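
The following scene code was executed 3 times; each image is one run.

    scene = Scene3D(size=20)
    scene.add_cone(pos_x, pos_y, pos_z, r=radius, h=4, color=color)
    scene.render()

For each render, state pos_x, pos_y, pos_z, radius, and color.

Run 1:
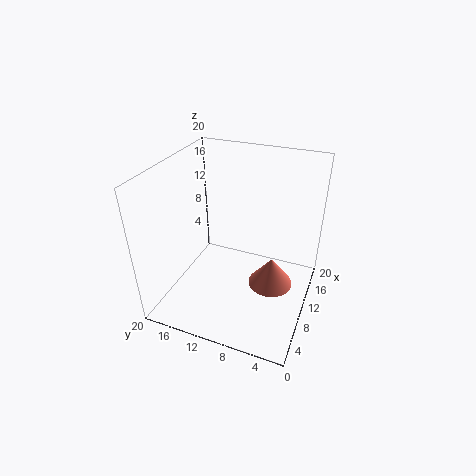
pos_x = 9
pos_y = 4.75
pos_z = 4.5
radius = 3
color = 'salmon'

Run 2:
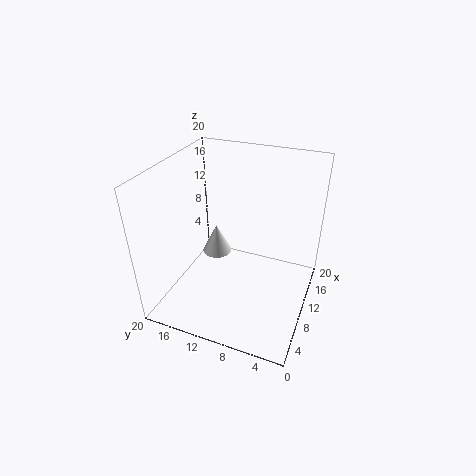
pos_x = 9
pos_y = 12.75
pos_z = 8
radius = 2
color = 'white'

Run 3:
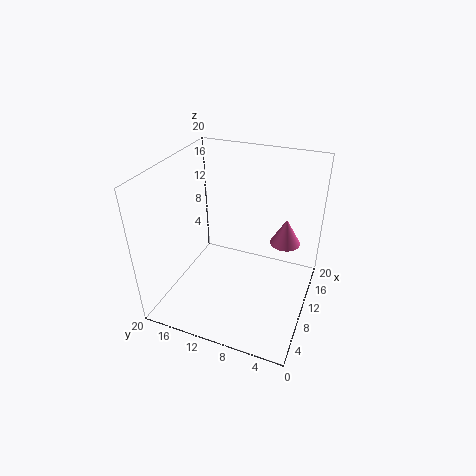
pos_x = 15.25
pos_y = 4.5
pos_z = 7.25
radius = 2.25
color = 'hotpink'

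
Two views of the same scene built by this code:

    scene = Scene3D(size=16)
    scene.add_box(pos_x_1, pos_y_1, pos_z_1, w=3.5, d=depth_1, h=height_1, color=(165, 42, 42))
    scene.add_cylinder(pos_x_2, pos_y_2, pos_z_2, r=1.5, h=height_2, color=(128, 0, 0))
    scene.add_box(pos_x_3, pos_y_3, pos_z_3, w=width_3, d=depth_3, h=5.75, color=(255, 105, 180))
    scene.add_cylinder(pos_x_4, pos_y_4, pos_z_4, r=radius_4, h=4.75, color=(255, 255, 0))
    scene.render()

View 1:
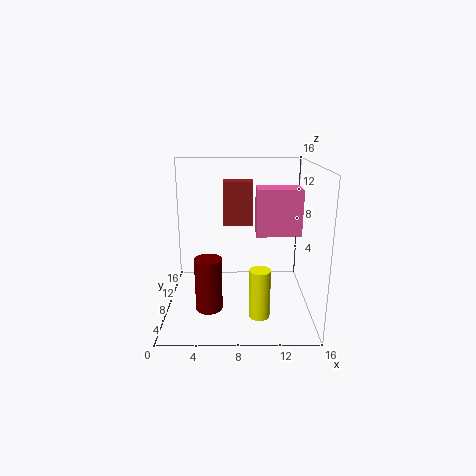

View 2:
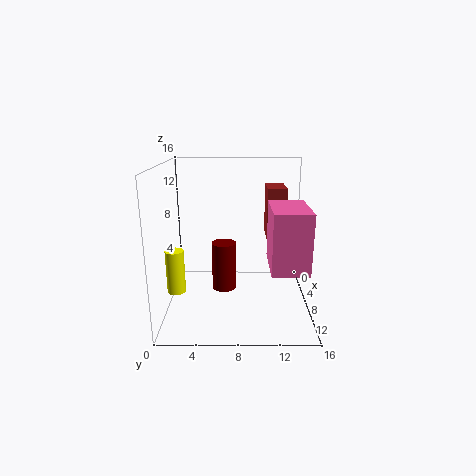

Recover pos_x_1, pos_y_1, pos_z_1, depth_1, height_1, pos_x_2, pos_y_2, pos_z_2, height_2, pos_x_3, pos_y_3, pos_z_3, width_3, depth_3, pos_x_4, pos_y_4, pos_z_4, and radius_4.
pos_x_1 = 6.25
pos_y_1 = 11
pos_z_1 = 8.5
depth_1 = 2
height_1 = 5.25
pos_x_2 = 4.75
pos_y_2 = 6.25
pos_z_2 = 0.25
height_2 = 6
pos_x_3 = 10.25
pos_y_3 = 11
pos_z_3 = 7
width_3 = 5.5
depth_3 = 3.5
pos_x_4 = 10
pos_y_4 = 1.25
pos_z_4 = 2.5
radius_4 = 1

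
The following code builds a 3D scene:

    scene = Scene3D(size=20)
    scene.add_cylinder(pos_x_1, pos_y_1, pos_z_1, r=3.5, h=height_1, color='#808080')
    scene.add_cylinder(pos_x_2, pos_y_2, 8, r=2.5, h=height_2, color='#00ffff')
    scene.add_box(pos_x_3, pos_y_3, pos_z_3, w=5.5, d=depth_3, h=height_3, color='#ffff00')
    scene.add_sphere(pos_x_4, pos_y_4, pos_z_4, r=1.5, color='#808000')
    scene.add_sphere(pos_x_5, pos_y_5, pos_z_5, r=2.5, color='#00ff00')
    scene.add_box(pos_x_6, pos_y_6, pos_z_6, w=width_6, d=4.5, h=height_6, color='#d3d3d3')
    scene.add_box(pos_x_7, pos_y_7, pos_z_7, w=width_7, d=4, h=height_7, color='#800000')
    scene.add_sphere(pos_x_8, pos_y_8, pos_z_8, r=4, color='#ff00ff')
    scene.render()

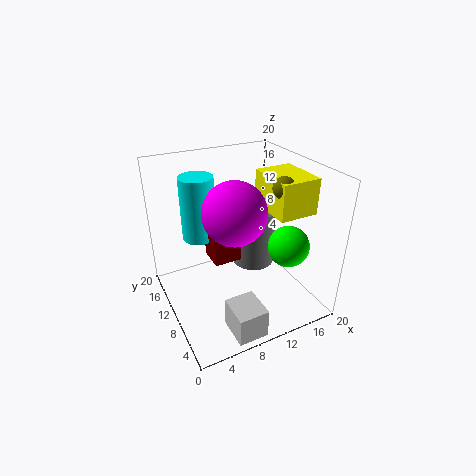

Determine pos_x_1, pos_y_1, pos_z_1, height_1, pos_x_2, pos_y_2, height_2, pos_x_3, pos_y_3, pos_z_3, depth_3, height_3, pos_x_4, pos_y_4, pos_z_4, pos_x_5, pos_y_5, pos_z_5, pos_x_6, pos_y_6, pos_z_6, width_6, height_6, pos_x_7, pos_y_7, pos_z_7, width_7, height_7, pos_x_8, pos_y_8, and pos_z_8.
pos_x_1 = 16; pos_y_1 = 16; pos_z_1 = 1; height_1 = 9.5; pos_x_2 = 6.5; pos_y_2 = 16; height_2 = 9.5; pos_x_3 = 14; pos_y_3 = 5.5; pos_z_3 = 13.5; depth_3 = 7; height_3 = 5; pos_x_4 = 15; pos_y_4 = 7; pos_z_4 = 17.5; pos_x_5 = 13; pos_y_5 = 2.5; pos_z_5 = 12; pos_x_6 = 5.5; pos_y_6 = 0.5; pos_z_6 = 0.5; width_6 = 4; height_6 = 4; pos_x_7 = 7; pos_y_7 = 11; pos_z_7 = 5.5; width_7 = 4; height_7 = 6; pos_x_8 = 8; pos_y_8 = 7; pos_z_8 = 15.5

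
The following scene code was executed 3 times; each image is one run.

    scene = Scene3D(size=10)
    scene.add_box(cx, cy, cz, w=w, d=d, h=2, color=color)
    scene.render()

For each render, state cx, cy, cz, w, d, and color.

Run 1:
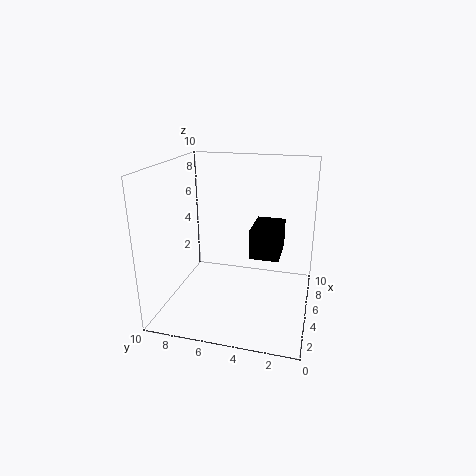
cx = 4; cy = 2; cz = 4; w = 3; d = 2; color = 'black'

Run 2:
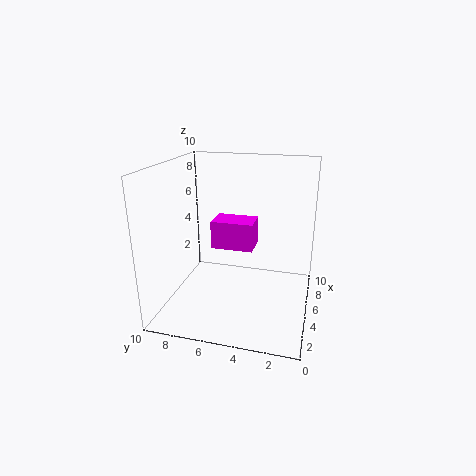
cx = 5; cy = 4; cz = 4; w = 2; d = 3; color = 'magenta'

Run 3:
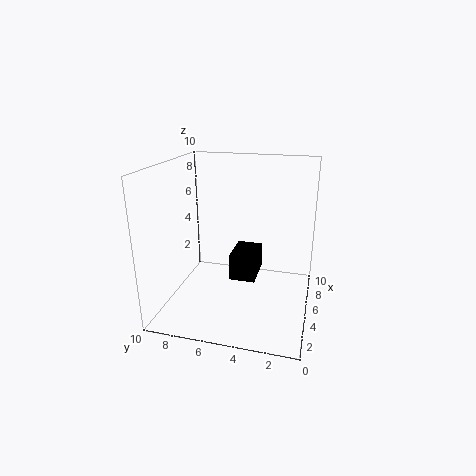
cx = 6; cy = 4; cz = 1; w = 3; d = 2; color = 'black'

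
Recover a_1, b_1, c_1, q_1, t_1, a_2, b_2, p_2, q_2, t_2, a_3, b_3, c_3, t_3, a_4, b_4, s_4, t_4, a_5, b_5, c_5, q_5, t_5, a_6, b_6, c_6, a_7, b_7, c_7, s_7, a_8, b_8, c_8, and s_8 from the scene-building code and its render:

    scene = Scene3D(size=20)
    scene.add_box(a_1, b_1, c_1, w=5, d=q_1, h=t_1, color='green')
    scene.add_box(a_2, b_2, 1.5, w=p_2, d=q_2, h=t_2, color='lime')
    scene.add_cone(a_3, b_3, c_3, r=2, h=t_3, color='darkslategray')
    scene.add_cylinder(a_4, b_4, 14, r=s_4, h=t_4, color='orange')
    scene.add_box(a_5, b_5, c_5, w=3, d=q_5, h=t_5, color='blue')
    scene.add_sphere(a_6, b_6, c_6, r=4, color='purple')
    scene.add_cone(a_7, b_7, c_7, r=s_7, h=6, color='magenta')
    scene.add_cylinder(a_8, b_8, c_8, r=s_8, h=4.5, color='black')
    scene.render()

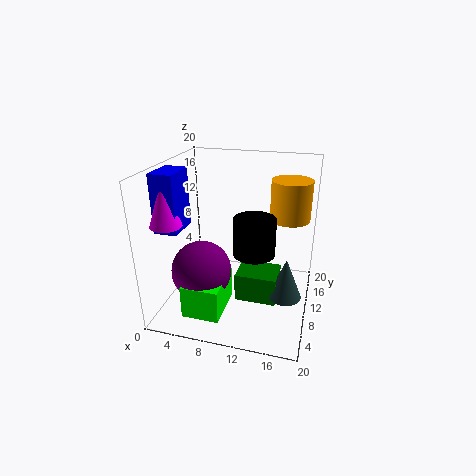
a_1 = 11.5
b_1 = 3
c_1 = 5
q_1 = 4
t_1 = 3.5
a_2 = 4.5
b_2 = 2
p_2 = 5
q_2 = 6.5
t_2 = 4.5
a_3 = 17.5
b_3 = 4
c_3 = 6
t_3 = 5
a_4 = 17
b_4 = 9
s_4 = 2.5
t_4 = 5
a_5 = 1
b_5 = 3.5
c_5 = 12.5
q_5 = 4.5
t_5 = 7.5
a_6 = 6
b_6 = 6
c_6 = 6.5
a_7 = 2.5
b_7 = 4
c_7 = 13.5
s_7 = 2
a_8 = 13.5
b_8 = 4.5
c_8 = 11
s_8 = 2.5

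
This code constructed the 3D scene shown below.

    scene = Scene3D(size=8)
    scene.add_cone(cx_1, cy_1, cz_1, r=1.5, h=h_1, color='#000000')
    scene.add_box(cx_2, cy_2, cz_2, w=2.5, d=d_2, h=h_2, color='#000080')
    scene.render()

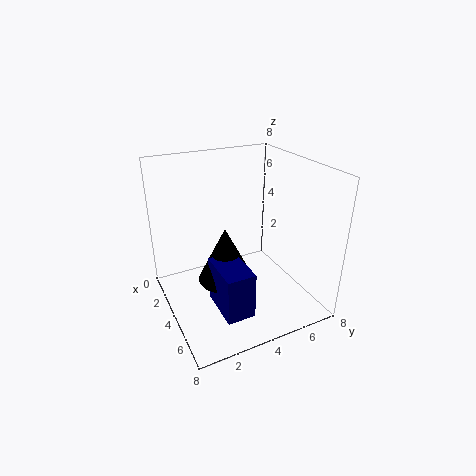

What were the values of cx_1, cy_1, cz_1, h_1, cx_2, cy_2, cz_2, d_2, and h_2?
cx_1 = 4.5; cy_1 = 3; cz_1 = 2; h_1 = 3; cx_2 = 4.5; cy_2 = 2; cz_2 = 1; d_2 = 1.5; h_2 = 2.5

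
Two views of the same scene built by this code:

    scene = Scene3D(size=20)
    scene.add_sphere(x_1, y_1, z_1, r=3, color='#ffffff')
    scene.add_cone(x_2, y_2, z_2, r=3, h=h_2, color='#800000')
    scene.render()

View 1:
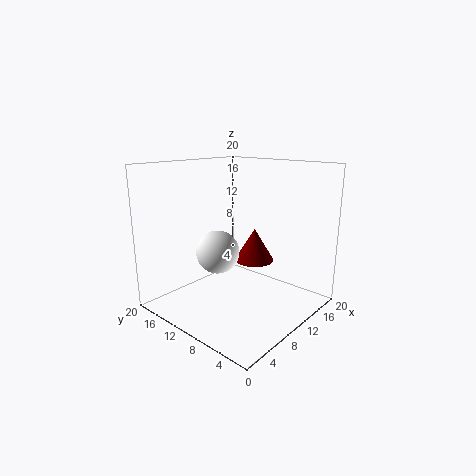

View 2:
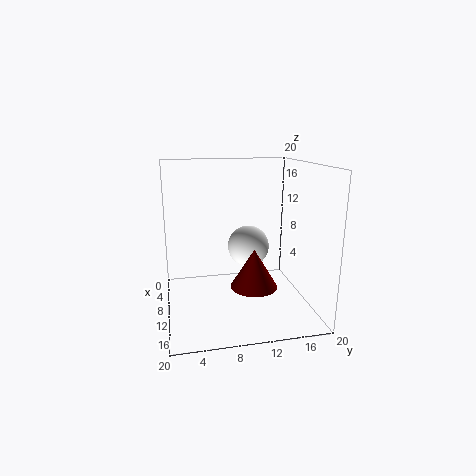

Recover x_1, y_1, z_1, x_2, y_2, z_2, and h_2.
x_1 = 8, y_1 = 12, z_1 = 8, x_2 = 15, y_2 = 11, z_2 = 5, h_2 = 5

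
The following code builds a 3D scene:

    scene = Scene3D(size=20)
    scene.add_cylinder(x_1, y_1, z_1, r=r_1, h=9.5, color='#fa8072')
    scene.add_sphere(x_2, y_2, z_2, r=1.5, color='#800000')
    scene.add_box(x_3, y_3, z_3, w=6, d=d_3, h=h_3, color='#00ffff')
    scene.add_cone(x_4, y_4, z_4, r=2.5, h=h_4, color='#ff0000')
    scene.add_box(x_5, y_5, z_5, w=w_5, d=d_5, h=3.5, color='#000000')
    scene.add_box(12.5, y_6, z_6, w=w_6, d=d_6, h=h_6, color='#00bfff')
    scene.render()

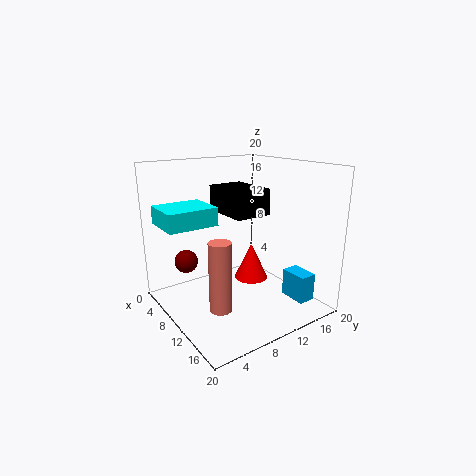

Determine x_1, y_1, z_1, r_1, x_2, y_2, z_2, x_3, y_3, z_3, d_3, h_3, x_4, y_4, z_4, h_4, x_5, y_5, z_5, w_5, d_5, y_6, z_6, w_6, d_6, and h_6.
x_1 = 12.5, y_1 = 5.5, z_1 = 1.5, r_1 = 1.5, x_2 = 9, y_2 = 2.5, z_2 = 8, x_3 = 3, y_3 = 0.5, z_3 = 12, d_3 = 7, h_3 = 2.5, x_4 = 8.5, y_4 = 13.5, z_4 = 2.5, h_4 = 5.5, x_5 = 6, y_5 = 8, z_5 = 13.5, w_5 = 7, d_5 = 5, y_6 = 16.5, z_6 = 0.5, w_6 = 4, d_6 = 2.5, h_6 = 4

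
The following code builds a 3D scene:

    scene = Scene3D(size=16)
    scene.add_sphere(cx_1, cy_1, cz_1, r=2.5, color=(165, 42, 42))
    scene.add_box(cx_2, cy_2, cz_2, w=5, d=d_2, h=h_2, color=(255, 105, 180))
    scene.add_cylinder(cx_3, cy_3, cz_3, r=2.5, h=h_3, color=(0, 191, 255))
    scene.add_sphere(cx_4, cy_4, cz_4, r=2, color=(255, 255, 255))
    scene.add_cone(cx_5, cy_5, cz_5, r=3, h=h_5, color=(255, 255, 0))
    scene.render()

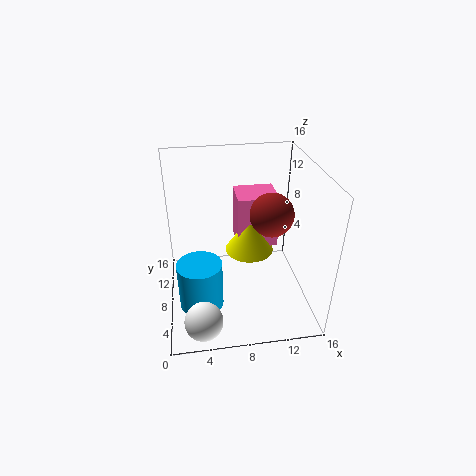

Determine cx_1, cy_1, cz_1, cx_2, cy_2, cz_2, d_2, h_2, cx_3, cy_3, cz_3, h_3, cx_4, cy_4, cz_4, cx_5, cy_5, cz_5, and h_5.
cx_1 = 12; cy_1 = 9; cz_1 = 10; cx_2 = 8.5; cy_2 = 11; cz_2 = 4.5; d_2 = 4.5; h_2 = 6.5; cx_3 = 3.5; cy_3 = 6.5; cz_3 = 0.5; h_3 = 5.5; cx_4 = 3.5; cy_4 = 2; cz_4 = 2; cx_5 = 10; cy_5 = 11.5; cz_5 = 4; h_5 = 4.5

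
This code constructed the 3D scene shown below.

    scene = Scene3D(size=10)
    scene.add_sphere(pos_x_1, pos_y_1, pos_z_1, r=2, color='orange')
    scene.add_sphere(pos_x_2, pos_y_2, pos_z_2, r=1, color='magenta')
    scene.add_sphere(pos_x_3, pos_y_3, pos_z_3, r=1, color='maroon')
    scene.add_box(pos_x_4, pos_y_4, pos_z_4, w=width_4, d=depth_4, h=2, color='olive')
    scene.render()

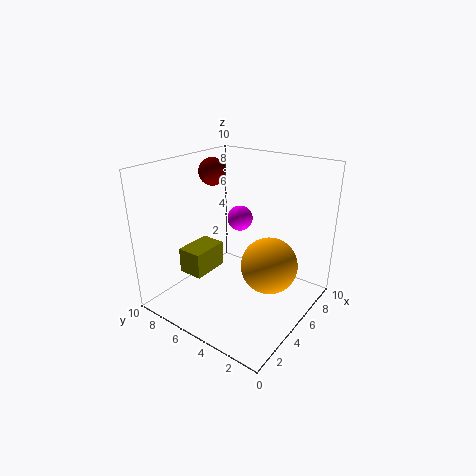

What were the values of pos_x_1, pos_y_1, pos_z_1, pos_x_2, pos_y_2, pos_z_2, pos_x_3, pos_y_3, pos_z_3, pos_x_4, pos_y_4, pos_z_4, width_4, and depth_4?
pos_x_1 = 6
pos_y_1 = 3
pos_z_1 = 3
pos_x_2 = 8
pos_y_2 = 7
pos_z_2 = 5
pos_x_3 = 6
pos_y_3 = 8
pos_z_3 = 9
pos_x_4 = 4
pos_y_4 = 8
pos_z_4 = 1
width_4 = 3
depth_4 = 2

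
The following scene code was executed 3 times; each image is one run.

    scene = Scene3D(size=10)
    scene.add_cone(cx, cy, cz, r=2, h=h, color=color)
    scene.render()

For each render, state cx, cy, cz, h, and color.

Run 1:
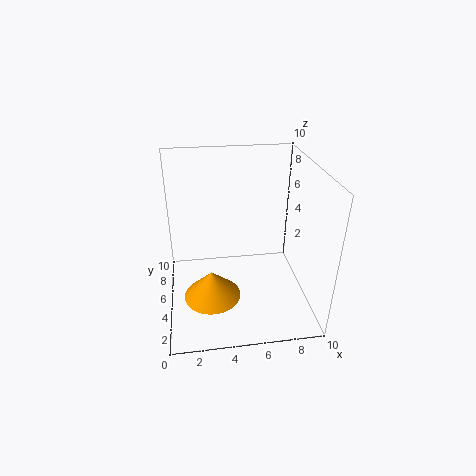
cx = 3; cy = 4; cz = 1; h = 2; color = 'orange'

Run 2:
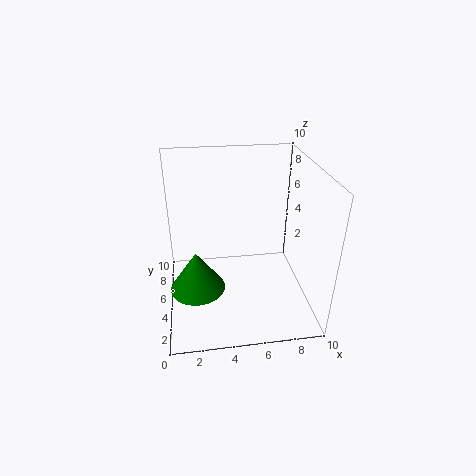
cx = 2; cy = 5; cz = 1; h = 3; color = 'green'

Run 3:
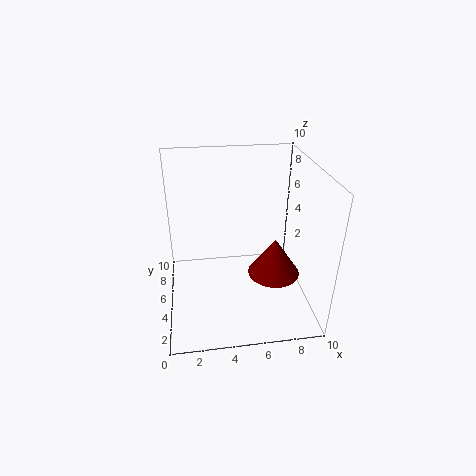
cx = 8; cy = 6; cz = 1; h = 3; color = 'maroon'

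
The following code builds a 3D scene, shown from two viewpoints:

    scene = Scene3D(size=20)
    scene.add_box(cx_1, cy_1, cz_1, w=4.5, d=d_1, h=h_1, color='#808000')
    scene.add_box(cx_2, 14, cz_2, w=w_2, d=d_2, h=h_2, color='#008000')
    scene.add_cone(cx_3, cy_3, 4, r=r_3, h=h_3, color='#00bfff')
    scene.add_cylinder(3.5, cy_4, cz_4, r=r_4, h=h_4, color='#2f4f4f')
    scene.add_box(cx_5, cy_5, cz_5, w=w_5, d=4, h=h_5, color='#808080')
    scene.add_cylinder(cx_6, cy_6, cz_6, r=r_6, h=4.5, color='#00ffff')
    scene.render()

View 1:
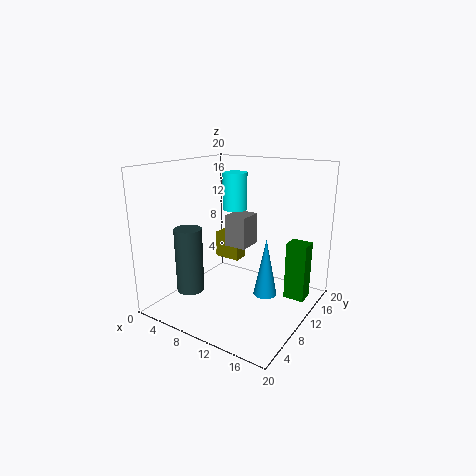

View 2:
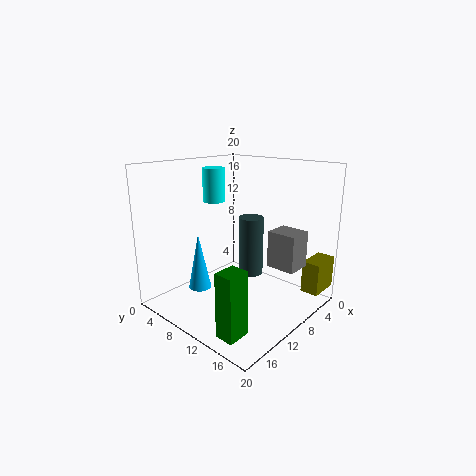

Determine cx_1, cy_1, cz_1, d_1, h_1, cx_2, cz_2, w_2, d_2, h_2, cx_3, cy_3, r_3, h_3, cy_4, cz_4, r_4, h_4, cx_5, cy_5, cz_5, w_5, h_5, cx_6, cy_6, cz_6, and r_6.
cx_1 = 0.5
cy_1 = 17.5
cz_1 = 2.5
d_1 = 2.5
h_1 = 4.5
cx_2 = 15.5
cz_2 = 0.5
w_2 = 3
d_2 = 2.5
h_2 = 8.5
cx_3 = 15.5
cy_3 = 8
r_3 = 1.5
h_3 = 7.5
cy_4 = 7
cz_4 = 1.5
r_4 = 2
h_4 = 9.5
cx_5 = 5
cy_5 = 14
cz_5 = 6.5
w_5 = 3.5
h_5 = 5
cx_6 = 11.5
cy_6 = 7
cz_6 = 15
r_6 = 1.5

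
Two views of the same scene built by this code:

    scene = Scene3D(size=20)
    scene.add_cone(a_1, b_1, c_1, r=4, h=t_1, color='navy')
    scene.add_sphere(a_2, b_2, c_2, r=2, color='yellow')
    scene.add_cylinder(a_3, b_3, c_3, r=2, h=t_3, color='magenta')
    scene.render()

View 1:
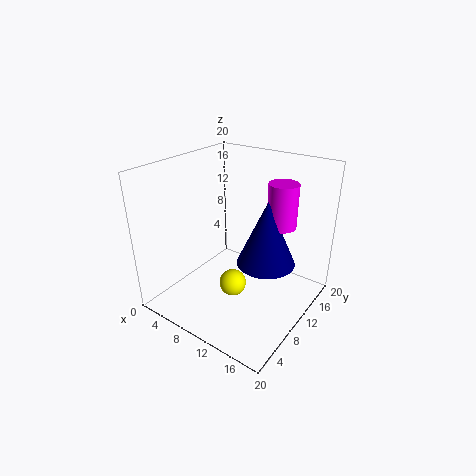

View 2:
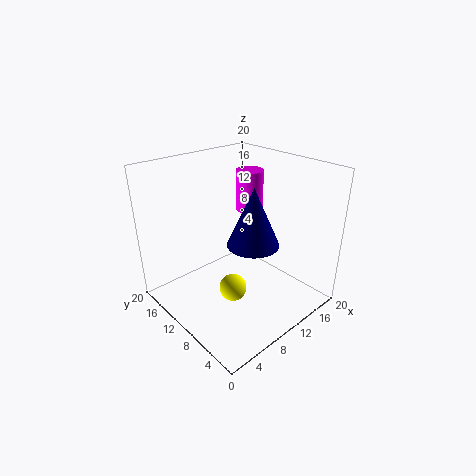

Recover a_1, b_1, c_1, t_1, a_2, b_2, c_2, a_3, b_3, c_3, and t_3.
a_1 = 14
b_1 = 11
c_1 = 7
t_1 = 9
a_2 = 9
b_2 = 10
c_2 = 2
a_3 = 15
b_3 = 13
c_3 = 12
t_3 = 6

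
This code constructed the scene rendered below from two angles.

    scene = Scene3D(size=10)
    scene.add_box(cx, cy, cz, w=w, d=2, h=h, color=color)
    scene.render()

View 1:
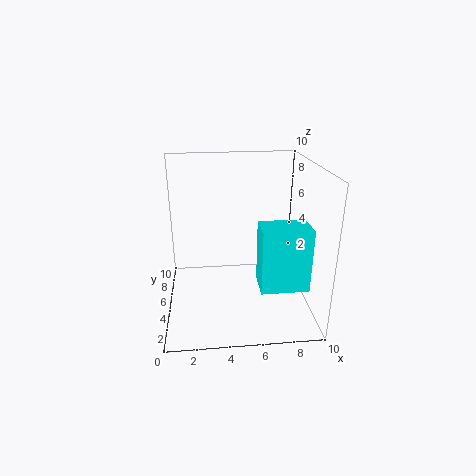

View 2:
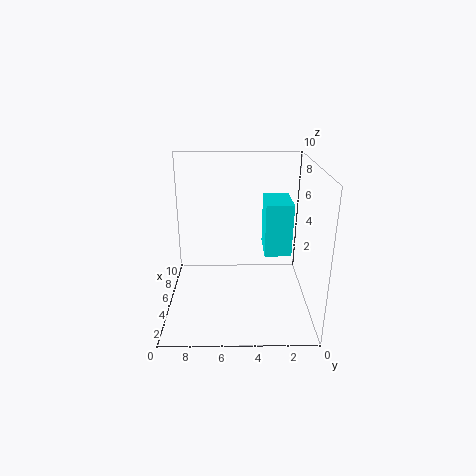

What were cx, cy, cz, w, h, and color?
cx = 6, cy = 1, cz = 3, w = 3, h = 4, color = 'cyan'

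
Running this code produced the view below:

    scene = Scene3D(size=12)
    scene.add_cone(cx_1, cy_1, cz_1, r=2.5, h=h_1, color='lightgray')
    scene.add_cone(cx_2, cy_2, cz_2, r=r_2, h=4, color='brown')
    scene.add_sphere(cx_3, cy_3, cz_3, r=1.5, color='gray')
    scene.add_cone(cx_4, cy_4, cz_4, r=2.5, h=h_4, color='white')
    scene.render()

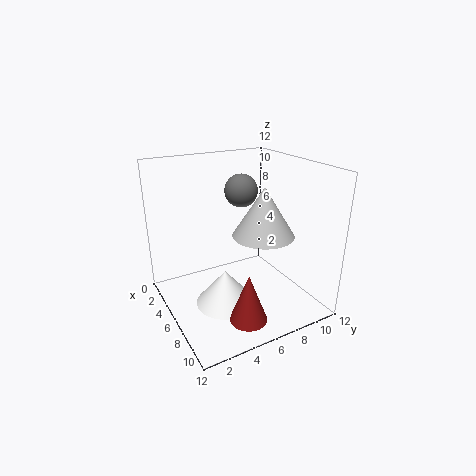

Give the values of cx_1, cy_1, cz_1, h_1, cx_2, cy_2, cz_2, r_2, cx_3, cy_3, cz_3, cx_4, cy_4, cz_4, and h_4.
cx_1 = 7.5, cy_1 = 7.5, cz_1 = 6.5, h_1 = 4, cx_2 = 9.5, cy_2 = 5, cz_2 = 0.5, r_2 = 1.5, cx_3 = 3, cy_3 = 8, cz_3 = 9, cx_4 = 6.5, cy_4 = 4.5, cz_4 = 0.5, h_4 = 3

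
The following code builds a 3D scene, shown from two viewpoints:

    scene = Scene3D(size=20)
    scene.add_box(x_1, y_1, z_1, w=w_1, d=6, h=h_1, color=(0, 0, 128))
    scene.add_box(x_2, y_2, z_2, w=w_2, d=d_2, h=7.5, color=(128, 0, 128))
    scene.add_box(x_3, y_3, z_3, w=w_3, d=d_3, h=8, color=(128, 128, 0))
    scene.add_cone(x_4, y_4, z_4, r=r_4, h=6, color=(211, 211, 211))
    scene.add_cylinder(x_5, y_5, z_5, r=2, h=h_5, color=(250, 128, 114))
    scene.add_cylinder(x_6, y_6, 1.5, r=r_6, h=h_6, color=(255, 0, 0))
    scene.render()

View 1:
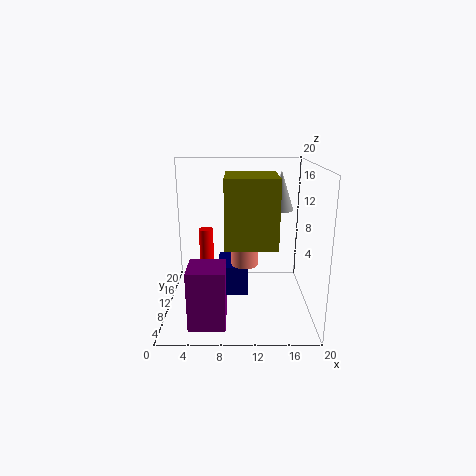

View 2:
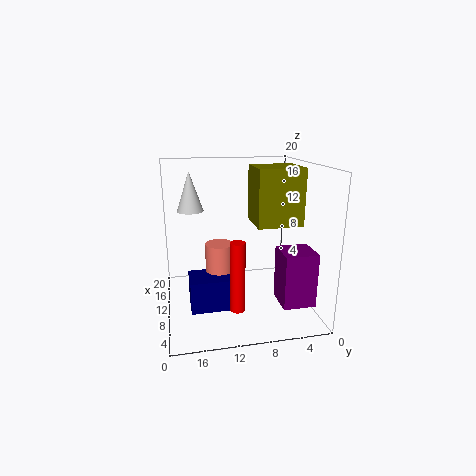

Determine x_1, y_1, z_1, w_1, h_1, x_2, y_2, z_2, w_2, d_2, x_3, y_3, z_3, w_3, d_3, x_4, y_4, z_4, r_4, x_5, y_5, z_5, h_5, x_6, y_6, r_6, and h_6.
x_1 = 7, y_1 = 11, z_1 = 0.5, w_1 = 4.5, h_1 = 4.5, x_2 = 4, y_2 = 0.5, z_2 = 1.5, w_2 = 4.5, d_2 = 4.5, x_3 = 8.5, y_3 = 1, z_3 = 11.5, w_3 = 6, d_3 = 6.5, x_4 = 16.5, y_4 = 16, z_4 = 12.5, r_4 = 2, x_5 = 11, y_5 = 12.5, z_5 = 5, h_5 = 4, x_6 = 5.5, y_6 = 11, r_6 = 1, h_6 = 9.5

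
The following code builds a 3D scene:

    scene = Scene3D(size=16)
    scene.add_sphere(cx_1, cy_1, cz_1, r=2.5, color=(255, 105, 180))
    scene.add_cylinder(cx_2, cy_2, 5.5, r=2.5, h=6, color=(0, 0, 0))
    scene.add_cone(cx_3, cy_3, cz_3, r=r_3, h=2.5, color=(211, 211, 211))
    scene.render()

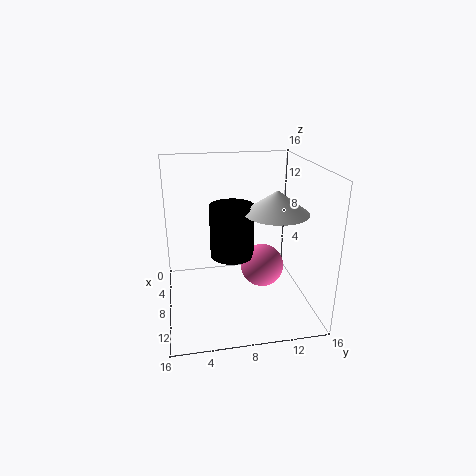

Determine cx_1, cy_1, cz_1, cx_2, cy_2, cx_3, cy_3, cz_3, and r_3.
cx_1 = 7.5, cy_1 = 11, cz_1 = 4, cx_2 = 7, cy_2 = 7.5, cx_3 = 9, cy_3 = 12, cz_3 = 11, r_3 = 3.5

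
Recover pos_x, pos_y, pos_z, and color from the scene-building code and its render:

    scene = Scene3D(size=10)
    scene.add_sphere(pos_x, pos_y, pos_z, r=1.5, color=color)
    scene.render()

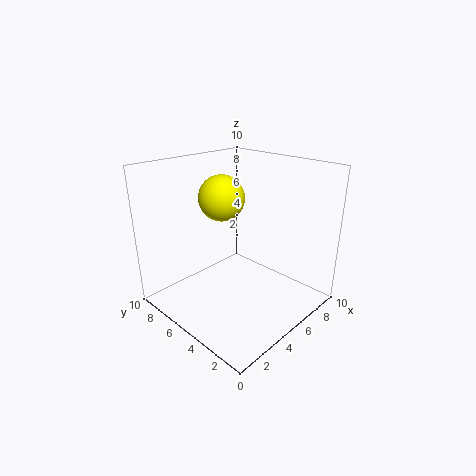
pos_x = 4; pos_y = 5.5; pos_z = 8; color = 'yellow'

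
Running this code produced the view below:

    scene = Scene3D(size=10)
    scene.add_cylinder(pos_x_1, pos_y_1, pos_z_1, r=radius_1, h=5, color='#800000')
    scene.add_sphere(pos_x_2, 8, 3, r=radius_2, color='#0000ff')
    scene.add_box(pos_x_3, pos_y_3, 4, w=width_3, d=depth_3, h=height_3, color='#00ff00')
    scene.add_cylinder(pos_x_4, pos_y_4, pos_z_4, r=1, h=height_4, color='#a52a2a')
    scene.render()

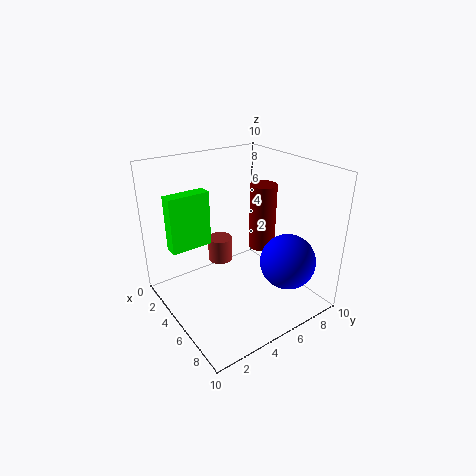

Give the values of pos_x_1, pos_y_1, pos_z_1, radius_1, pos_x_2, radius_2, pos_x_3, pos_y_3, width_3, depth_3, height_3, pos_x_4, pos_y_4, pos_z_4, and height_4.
pos_x_1 = 4; pos_y_1 = 8; pos_z_1 = 3; radius_1 = 1; pos_x_2 = 7; radius_2 = 2; pos_x_3 = 2; pos_y_3 = 1; width_3 = 1; depth_3 = 3; height_3 = 4; pos_x_4 = 1; pos_y_4 = 6; pos_z_4 = 1; height_4 = 2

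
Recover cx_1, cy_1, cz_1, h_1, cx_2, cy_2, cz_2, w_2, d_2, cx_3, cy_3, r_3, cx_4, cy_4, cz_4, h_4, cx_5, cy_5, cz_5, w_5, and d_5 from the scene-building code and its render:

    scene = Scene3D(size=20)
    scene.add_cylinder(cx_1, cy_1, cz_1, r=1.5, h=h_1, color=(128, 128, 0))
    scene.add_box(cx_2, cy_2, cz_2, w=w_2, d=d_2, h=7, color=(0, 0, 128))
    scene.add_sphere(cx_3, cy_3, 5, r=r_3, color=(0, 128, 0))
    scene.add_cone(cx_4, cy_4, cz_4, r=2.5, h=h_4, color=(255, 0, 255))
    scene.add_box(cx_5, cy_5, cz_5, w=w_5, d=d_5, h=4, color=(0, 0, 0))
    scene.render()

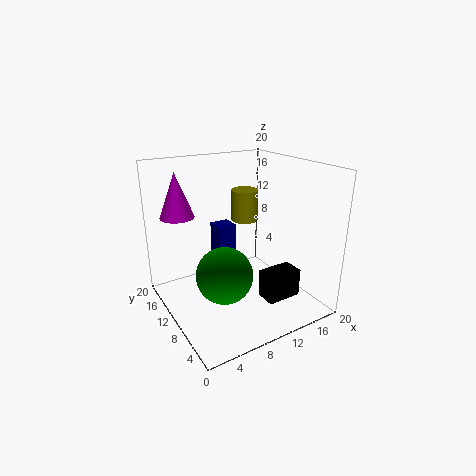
cx_1 = 7.5; cy_1 = 4.5; cz_1 = 15; h_1 = 3.5; cx_2 = 10; cy_2 = 15.5; cz_2 = 2.5; w_2 = 3; d_2 = 3; cx_3 = 7.5; cy_3 = 9.5; r_3 = 4; cx_4 = 4; cy_4 = 17; cz_4 = 12; h_4 = 6.5; cx_5 = 12; cy_5 = 4.5; cz_5 = 1.5; w_5 = 5; d_5 = 3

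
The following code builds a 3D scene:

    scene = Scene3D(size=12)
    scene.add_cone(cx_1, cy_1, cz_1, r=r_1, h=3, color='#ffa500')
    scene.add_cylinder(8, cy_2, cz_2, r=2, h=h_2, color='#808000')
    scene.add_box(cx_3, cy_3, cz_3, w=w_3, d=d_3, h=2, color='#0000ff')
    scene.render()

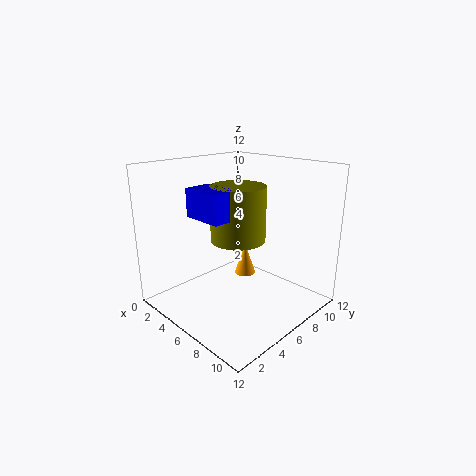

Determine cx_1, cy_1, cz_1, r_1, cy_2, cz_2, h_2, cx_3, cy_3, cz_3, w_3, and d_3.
cx_1 = 4, cy_1 = 9, cz_1 = 1, r_1 = 1, cy_2 = 4, cz_2 = 7, h_2 = 4, cx_3 = 6, cy_3 = 1, cz_3 = 9, w_3 = 3, d_3 = 2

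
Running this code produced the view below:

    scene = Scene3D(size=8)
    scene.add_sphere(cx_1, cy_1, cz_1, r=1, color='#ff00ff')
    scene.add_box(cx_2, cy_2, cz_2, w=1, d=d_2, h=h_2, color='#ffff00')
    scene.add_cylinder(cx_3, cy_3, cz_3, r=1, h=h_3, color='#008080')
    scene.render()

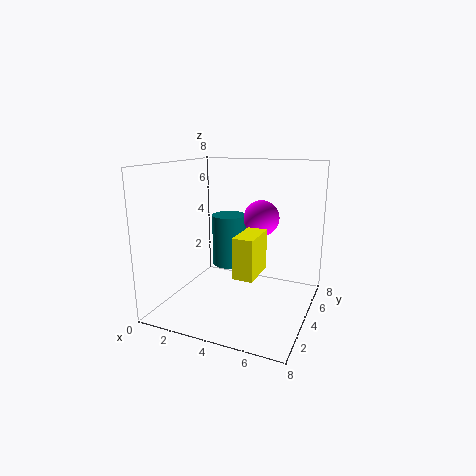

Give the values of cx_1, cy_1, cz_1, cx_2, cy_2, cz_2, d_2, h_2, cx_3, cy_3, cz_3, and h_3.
cx_1 = 5, cy_1 = 5, cz_1 = 5, cx_2 = 5, cy_2 = 1, cz_2 = 3, d_2 = 2, h_2 = 2, cx_3 = 3, cy_3 = 5, cz_3 = 2, h_3 = 3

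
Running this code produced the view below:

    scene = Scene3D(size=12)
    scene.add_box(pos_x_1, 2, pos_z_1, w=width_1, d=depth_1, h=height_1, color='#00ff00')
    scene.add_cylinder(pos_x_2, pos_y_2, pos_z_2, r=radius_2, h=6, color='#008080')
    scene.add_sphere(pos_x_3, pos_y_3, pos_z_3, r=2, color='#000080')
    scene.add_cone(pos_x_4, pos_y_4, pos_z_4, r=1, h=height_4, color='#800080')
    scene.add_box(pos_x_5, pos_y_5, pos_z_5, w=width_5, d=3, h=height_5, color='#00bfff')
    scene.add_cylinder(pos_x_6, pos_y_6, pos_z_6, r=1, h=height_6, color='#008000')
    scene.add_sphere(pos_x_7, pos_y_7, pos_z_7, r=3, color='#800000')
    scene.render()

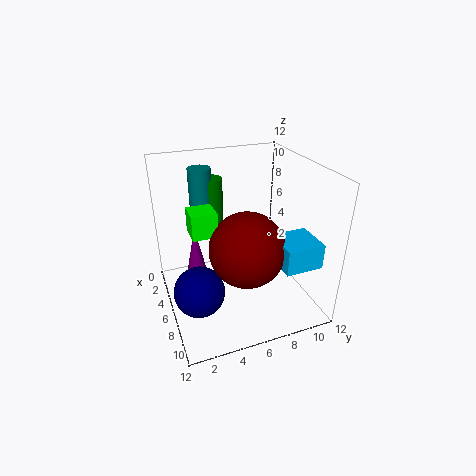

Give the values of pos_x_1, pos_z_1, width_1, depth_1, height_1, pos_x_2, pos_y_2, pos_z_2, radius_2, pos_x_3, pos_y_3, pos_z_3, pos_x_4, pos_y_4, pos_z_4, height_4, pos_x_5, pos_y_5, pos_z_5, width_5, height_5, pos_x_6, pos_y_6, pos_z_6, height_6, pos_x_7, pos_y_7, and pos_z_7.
pos_x_1 = 5; pos_z_1 = 7; width_1 = 2; depth_1 = 2; height_1 = 2; pos_x_2 = 2; pos_y_2 = 4; pos_z_2 = 5; radius_2 = 1; pos_x_3 = 8; pos_y_3 = 2; pos_z_3 = 3; pos_x_4 = 3; pos_y_4 = 3; pos_z_4 = 1; height_4 = 5; pos_x_5 = 8; pos_y_5 = 8; pos_z_5 = 5; width_5 = 3; height_5 = 2; pos_x_6 = 2; pos_y_6 = 5; pos_z_6 = 5; height_6 = 5; pos_x_7 = 8; pos_y_7 = 6; pos_z_7 = 6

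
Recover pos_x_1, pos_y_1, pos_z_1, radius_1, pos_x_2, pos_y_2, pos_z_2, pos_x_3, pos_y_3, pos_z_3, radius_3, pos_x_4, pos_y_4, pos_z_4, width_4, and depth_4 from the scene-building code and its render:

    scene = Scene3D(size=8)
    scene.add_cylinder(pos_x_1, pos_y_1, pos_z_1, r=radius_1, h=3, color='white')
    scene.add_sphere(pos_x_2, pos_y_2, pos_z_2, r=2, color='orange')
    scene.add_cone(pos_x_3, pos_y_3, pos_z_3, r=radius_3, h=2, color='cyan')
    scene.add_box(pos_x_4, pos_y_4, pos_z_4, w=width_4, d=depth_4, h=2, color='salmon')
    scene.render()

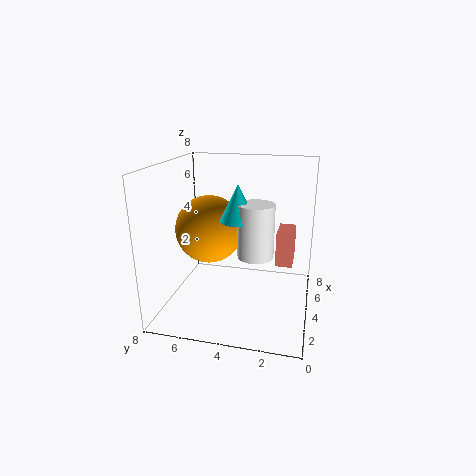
pos_x_1 = 4, pos_y_1 = 3, pos_z_1 = 3, radius_1 = 1, pos_x_2 = 5, pos_y_2 = 6, pos_z_2 = 4, pos_x_3 = 4, pos_y_3 = 4, pos_z_3 = 5, radius_3 = 1, pos_x_4 = 5, pos_y_4 = 1, pos_z_4 = 2, width_4 = 2, depth_4 = 1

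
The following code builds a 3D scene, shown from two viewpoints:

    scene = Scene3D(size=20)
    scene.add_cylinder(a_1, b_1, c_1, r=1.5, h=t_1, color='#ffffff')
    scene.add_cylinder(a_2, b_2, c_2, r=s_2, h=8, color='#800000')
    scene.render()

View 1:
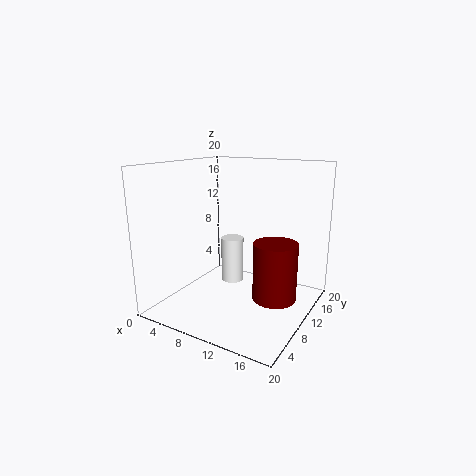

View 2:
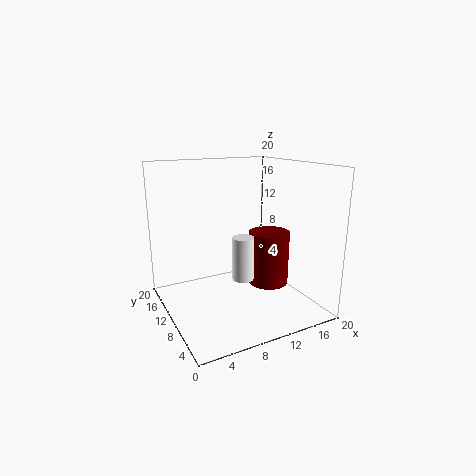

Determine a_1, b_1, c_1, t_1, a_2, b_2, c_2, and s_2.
a_1 = 10
b_1 = 8.5
c_1 = 4.5
t_1 = 6
a_2 = 15.5
b_2 = 10.5
c_2 = 2
s_2 = 3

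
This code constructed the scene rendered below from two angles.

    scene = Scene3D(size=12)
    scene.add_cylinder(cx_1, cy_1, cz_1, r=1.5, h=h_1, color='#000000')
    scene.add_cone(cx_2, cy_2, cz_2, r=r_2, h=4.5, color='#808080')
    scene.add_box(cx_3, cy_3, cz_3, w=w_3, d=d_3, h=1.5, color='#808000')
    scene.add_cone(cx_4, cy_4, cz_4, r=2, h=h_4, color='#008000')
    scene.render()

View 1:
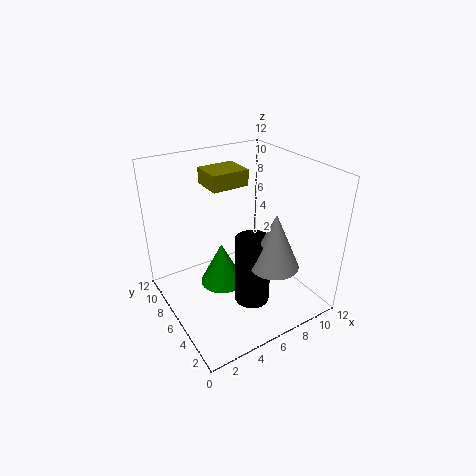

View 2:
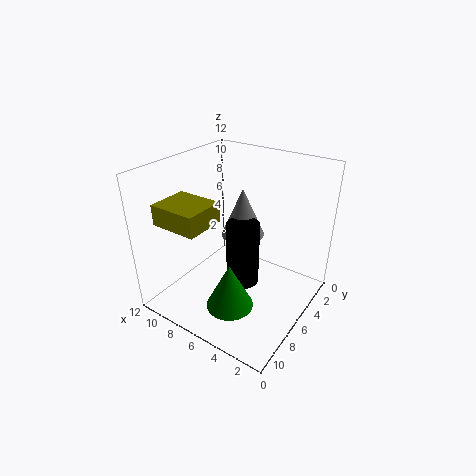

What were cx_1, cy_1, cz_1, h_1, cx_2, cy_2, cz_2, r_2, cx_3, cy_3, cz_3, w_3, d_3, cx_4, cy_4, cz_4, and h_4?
cx_1 = 6.5; cy_1 = 4.5; cz_1 = 0.5; h_1 = 6; cx_2 = 7.5; cy_2 = 3; cz_2 = 4.5; r_2 = 2; cx_3 = 5.5; cy_3 = 9; cz_3 = 9; w_3 = 3.5; d_3 = 3; cx_4 = 5.5; cy_4 = 8; cz_4 = 0.5; h_4 = 4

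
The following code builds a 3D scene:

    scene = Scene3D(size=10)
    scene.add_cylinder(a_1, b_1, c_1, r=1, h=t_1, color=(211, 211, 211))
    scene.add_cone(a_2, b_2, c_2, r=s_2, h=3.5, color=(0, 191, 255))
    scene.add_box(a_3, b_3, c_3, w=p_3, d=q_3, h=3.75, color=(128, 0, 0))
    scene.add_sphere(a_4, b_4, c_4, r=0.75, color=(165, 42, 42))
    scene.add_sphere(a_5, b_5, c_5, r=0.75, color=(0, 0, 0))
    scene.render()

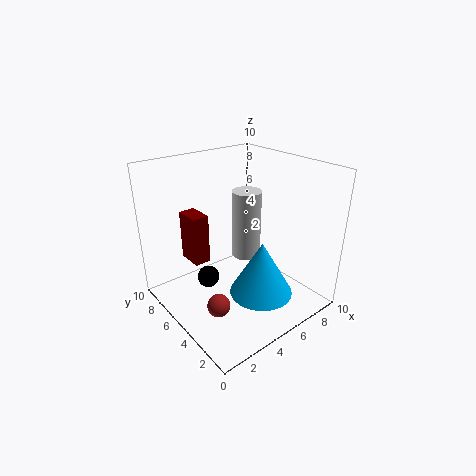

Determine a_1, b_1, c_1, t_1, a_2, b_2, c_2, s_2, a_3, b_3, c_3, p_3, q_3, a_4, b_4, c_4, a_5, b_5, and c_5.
a_1 = 5.75; b_1 = 5; c_1 = 3.5; t_1 = 4.75; a_2 = 4.5; b_2 = 2; c_2 = 2.5; s_2 = 2; a_3 = 3; b_3 = 7.5; c_3 = 2.25; p_3 = 1.25; q_3 = 2; a_4 = 2; b_4 = 3.25; c_4 = 1.75; a_5 = 2.75; b_5 = 5.5; c_5 = 2.5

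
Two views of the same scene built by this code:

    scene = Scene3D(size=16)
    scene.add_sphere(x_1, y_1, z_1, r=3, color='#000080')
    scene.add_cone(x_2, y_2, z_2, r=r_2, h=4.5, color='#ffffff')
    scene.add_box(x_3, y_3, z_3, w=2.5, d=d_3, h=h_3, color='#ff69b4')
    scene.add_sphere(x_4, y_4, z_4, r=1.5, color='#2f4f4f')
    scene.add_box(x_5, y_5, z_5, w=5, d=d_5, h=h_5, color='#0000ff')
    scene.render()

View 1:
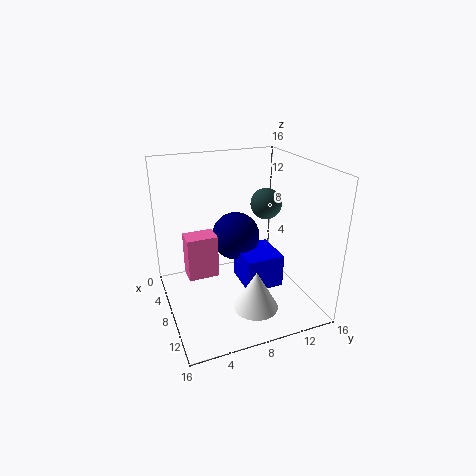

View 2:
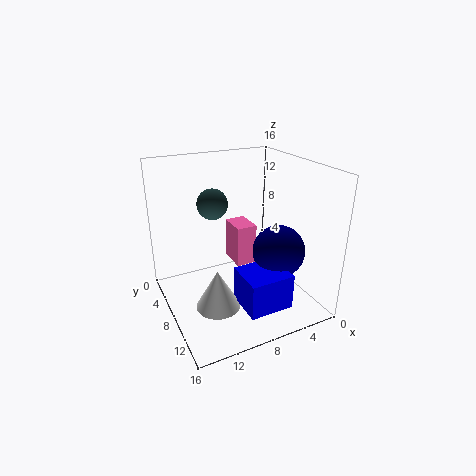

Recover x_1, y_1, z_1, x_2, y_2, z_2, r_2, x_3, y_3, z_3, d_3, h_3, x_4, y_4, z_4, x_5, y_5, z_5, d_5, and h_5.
x_1 = 3.5
y_1 = 9.5
z_1 = 6
x_2 = 11
y_2 = 9
z_2 = 0.5
r_2 = 2.5
x_3 = 4.5
y_3 = 2.5
z_3 = 3
d_3 = 3.5
h_3 = 5
x_4 = 11.5
y_4 = 9.5
z_4 = 13
x_5 = 4
y_5 = 9
z_5 = 1
d_5 = 4.5
h_5 = 4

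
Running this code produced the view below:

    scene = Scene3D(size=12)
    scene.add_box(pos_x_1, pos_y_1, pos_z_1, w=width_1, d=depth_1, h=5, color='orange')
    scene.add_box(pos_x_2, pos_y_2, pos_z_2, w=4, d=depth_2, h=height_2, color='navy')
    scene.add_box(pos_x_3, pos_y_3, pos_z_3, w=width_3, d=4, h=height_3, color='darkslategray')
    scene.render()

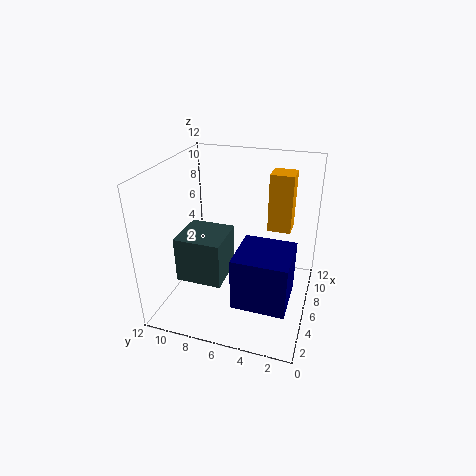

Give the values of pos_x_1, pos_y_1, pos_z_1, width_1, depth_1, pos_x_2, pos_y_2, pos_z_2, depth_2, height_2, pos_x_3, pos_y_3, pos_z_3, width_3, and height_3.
pos_x_1 = 8; pos_y_1 = 2; pos_z_1 = 6; width_1 = 2; depth_1 = 2; pos_x_2 = 1; pos_y_2 = 1; pos_z_2 = 3; depth_2 = 4; height_2 = 4; pos_x_3 = 4; pos_y_3 = 7; pos_z_3 = 2; width_3 = 4; height_3 = 4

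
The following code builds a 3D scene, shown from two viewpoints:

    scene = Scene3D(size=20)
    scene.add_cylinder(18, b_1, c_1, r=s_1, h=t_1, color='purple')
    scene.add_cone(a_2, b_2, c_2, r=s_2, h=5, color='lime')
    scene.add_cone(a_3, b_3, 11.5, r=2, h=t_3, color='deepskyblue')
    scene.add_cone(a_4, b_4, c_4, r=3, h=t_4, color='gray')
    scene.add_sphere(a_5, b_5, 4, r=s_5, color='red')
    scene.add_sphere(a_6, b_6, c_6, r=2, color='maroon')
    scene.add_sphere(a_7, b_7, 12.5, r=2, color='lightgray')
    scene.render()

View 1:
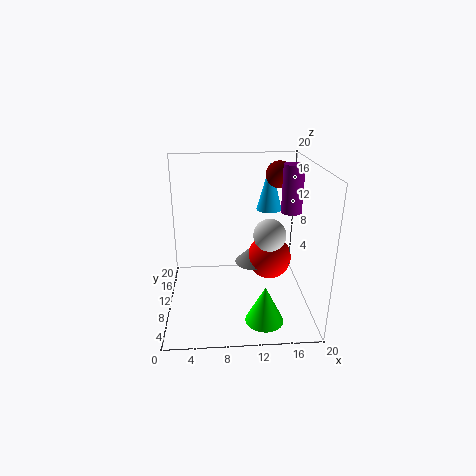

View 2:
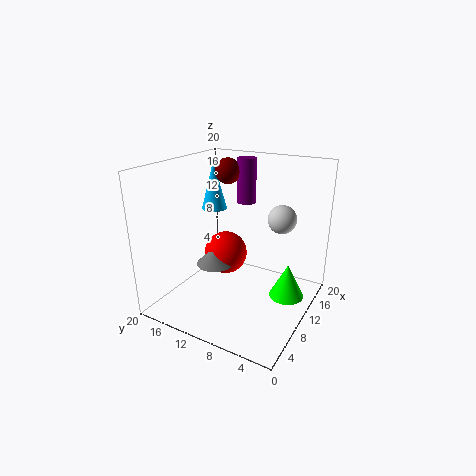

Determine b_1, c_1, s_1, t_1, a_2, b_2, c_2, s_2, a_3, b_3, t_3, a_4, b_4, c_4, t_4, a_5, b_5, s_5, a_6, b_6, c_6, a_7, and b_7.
b_1 = 13; c_1 = 12.5; s_1 = 1.5; t_1 = 7; a_2 = 13; b_2 = 3.5; c_2 = 1; s_2 = 2.5; a_3 = 15.5; b_3 = 17.5; t_3 = 7.5; a_4 = 13; b_4 = 16; c_4 = 3; t_4 = 3; a_5 = 15.5; b_5 = 15.5; s_5 = 3.5; a_6 = 16.5; b_6 = 15.5; c_6 = 17.5; a_7 = 13.5; b_7 = 5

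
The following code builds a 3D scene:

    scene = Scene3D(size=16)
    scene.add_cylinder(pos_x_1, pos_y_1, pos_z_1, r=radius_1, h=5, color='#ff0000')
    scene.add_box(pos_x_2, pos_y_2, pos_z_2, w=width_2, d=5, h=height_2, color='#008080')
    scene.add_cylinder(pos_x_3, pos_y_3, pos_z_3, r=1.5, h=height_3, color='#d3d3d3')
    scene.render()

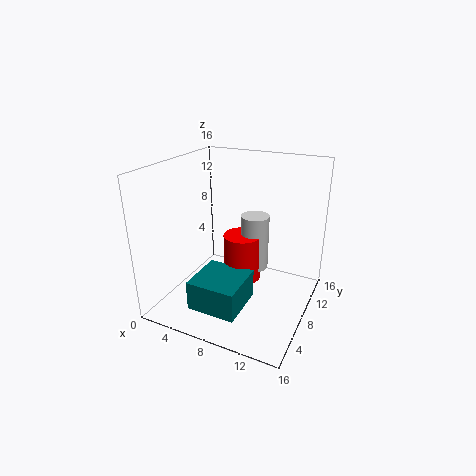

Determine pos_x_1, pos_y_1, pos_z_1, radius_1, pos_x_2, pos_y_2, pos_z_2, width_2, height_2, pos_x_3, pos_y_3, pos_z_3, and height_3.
pos_x_1 = 9; pos_y_1 = 7; pos_z_1 = 4; radius_1 = 2; pos_x_2 = 6; pos_y_2 = 0.5; pos_z_2 = 3; width_2 = 5; height_2 = 3; pos_x_3 = 10; pos_y_3 = 8; pos_z_3 = 5; height_3 = 6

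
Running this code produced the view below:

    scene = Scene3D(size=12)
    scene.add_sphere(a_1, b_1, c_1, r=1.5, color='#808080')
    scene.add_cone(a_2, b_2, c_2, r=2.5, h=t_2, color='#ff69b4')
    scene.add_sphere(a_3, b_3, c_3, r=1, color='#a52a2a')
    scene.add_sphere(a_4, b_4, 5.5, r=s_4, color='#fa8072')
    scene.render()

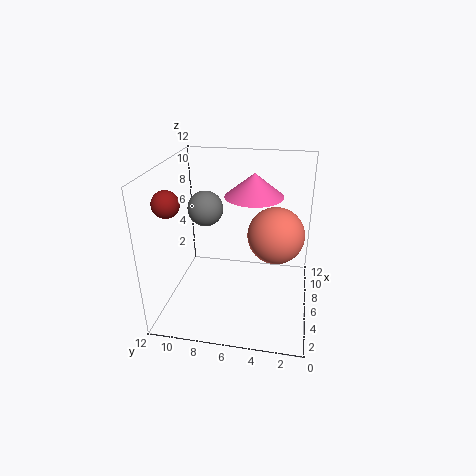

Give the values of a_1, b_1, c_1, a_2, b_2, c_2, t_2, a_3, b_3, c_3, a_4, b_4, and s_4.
a_1 = 7; b_1 = 9; c_1 = 8; a_2 = 8; b_2 = 5; c_2 = 9; t_2 = 2; a_3 = 2.5; b_3 = 10.5; c_3 = 10; a_4 = 8; b_4 = 3; s_4 = 2.5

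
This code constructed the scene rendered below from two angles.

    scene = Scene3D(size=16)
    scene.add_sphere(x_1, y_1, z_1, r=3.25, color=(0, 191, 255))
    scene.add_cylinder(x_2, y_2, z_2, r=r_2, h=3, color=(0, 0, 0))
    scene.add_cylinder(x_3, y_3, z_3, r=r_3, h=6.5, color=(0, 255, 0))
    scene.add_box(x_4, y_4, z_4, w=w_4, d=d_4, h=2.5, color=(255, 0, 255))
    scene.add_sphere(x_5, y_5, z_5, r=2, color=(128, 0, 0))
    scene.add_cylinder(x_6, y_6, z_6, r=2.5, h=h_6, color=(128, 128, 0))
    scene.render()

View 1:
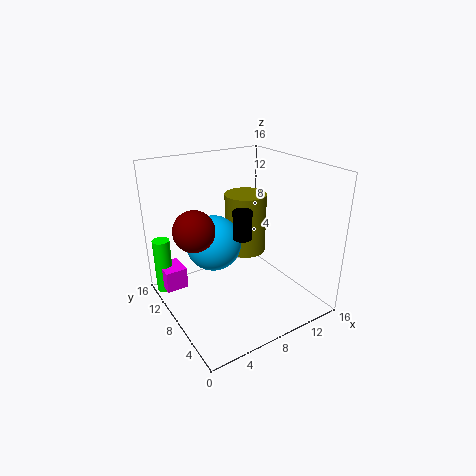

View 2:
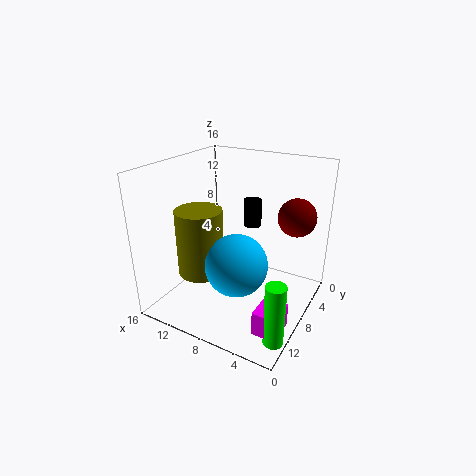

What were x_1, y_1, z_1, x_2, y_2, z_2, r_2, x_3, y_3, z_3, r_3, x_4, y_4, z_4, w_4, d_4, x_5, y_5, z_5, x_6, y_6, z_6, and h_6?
x_1 = 6.5
y_1 = 11
z_1 = 6.5
x_2 = 7.25
y_2 = 6
z_2 = 9
r_2 = 1
x_3 = 1
y_3 = 13.5
z_3 = 0.75
r_3 = 1
x_4 = 0.5
y_4 = 11.25
z_4 = 1.5
w_4 = 2.5
d_4 = 3
x_5 = 2
y_5 = 6.25
z_5 = 11
x_6 = 11
y_6 = 11
z_6 = 4.5
h_6 = 7.25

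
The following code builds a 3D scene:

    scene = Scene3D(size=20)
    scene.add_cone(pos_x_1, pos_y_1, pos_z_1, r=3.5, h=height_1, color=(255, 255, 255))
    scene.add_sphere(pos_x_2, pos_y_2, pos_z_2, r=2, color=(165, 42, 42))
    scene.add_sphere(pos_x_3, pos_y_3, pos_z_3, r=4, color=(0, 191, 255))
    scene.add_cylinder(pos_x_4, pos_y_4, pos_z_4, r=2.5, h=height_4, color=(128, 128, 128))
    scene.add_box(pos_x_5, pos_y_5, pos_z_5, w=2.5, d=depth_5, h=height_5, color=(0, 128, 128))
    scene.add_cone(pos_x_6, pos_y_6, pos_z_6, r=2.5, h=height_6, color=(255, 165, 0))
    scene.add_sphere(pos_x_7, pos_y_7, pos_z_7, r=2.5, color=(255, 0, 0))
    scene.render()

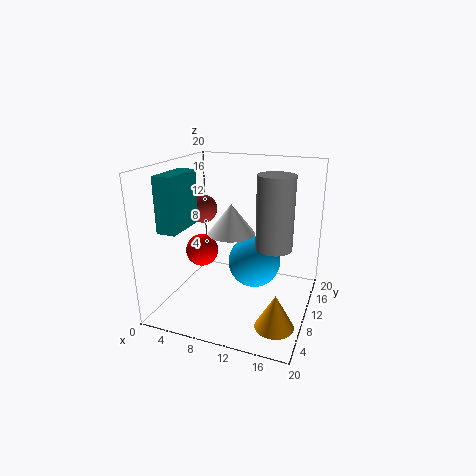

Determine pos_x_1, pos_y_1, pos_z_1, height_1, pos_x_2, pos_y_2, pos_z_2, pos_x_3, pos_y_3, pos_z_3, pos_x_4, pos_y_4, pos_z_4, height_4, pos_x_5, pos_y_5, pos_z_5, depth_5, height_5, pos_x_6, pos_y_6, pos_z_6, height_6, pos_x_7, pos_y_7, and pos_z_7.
pos_x_1 = 8, pos_y_1 = 12.5, pos_z_1 = 9.5, height_1 = 4.5, pos_x_2 = 4.5, pos_y_2 = 10.5, pos_z_2 = 13.5, pos_x_3 = 11, pos_y_3 = 14.5, pos_z_3 = 4.5, pos_x_4 = 15, pos_y_4 = 10.5, pos_z_4 = 9, height_4 = 10, pos_x_5 = 2.5, pos_y_5 = 2, pos_z_5 = 12.5, depth_5 = 6, height_5 = 7, pos_x_6 = 17, pos_y_6 = 4.5, pos_z_6 = 1, height_6 = 4.5, pos_x_7 = 3, pos_y_7 = 12.5, pos_z_7 = 6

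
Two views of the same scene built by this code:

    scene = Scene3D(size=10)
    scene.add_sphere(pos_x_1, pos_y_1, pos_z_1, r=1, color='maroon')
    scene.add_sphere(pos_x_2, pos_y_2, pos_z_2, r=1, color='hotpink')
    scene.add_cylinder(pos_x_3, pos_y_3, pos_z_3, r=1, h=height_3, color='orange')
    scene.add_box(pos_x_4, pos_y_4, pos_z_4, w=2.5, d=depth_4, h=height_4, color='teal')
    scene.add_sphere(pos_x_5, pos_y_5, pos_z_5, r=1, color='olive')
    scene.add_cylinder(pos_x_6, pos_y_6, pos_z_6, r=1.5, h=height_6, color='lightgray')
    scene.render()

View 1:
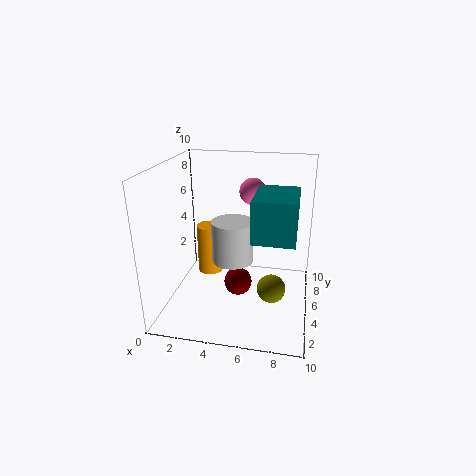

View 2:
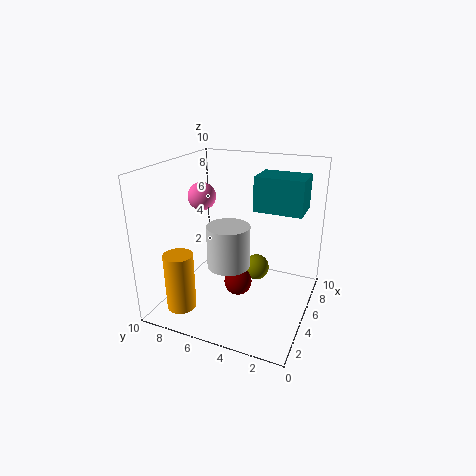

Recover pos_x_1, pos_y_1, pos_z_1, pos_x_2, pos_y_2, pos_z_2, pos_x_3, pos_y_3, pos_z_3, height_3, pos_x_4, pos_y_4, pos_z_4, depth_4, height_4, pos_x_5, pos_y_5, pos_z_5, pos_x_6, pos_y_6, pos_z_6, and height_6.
pos_x_1 = 5, pos_y_1 = 5, pos_z_1 = 1.5, pos_x_2 = 5.5, pos_y_2 = 8, pos_z_2 = 7.5, pos_x_3 = 2, pos_y_3 = 8, pos_z_3 = 0.5, height_3 = 4, pos_x_4 = 6.5, pos_y_4 = 1, pos_z_4 = 6.5, depth_4 = 3.5, height_4 = 2.5, pos_x_5 = 7.5, pos_y_5 = 4.5, pos_z_5 = 1.5, pos_x_6 = 4.5, pos_y_6 = 5.5, pos_z_6 = 3, height_6 = 3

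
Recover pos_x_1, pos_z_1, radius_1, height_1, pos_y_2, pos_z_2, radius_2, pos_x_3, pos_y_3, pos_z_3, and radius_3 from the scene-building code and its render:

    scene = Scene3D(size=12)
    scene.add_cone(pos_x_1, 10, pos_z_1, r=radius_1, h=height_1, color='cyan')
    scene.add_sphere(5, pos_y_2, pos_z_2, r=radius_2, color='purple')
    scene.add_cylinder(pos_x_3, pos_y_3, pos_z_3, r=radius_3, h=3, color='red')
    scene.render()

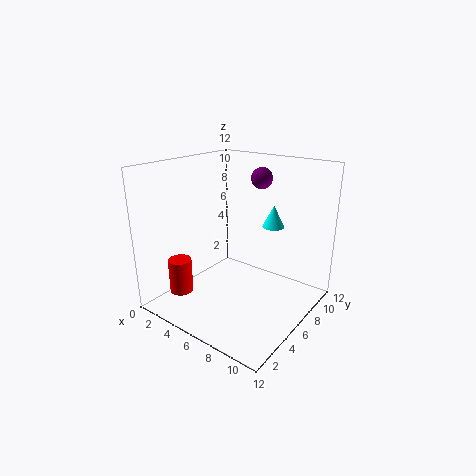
pos_x_1 = 7
pos_z_1 = 6
radius_1 = 1
height_1 = 2
pos_y_2 = 11
pos_z_2 = 10
radius_2 = 1
pos_x_3 = 2
pos_y_3 = 3
pos_z_3 = 1
radius_3 = 1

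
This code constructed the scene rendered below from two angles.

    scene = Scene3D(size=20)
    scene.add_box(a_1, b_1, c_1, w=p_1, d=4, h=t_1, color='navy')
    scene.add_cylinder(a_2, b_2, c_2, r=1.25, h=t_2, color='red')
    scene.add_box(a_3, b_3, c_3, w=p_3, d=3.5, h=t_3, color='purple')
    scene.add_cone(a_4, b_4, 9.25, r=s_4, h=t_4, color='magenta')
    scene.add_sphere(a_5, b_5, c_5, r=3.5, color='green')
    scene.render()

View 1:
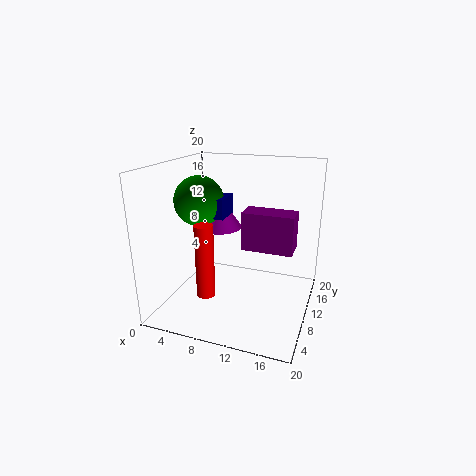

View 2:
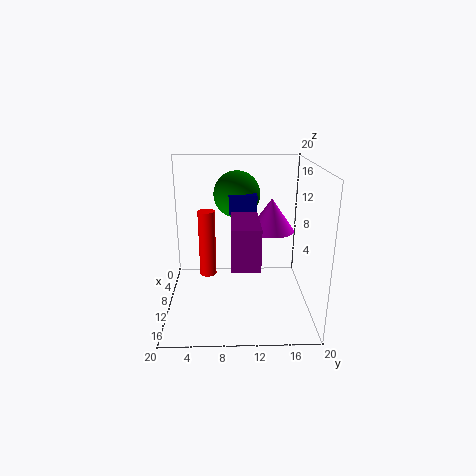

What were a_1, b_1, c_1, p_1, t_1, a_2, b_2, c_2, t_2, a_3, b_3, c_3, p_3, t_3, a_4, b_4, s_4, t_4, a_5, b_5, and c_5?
a_1 = 4.25; b_1 = 8.75; c_1 = 12.75; p_1 = 4; t_1 = 2.75; a_2 = 7; b_2 = 5.5; c_2 = 3; t_2 = 10; a_3 = 10.75; b_3 = 9; c_3 = 8.75; p_3 = 7; t_3 = 5.25; a_4 = 5; b_4 = 15.25; s_4 = 3.5; t_4 = 5; a_5 = 4.25; b_5 = 10; c_5 = 14.75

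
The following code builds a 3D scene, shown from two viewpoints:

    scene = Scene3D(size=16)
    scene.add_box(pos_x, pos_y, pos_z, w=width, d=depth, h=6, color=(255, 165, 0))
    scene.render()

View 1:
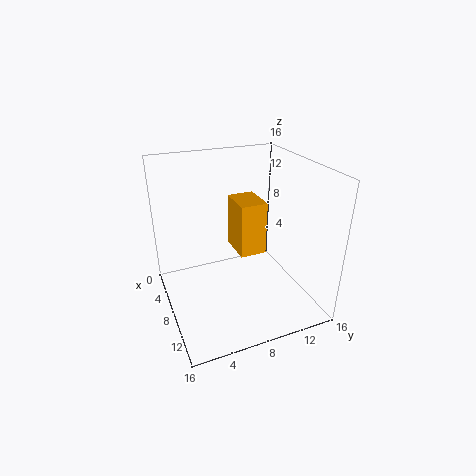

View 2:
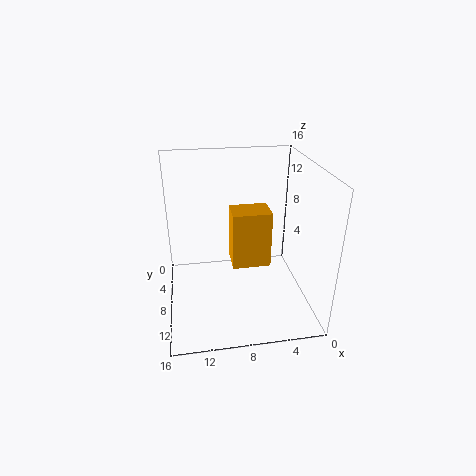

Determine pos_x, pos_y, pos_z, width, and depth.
pos_x = 5, pos_y = 8, pos_z = 6, width = 4, depth = 3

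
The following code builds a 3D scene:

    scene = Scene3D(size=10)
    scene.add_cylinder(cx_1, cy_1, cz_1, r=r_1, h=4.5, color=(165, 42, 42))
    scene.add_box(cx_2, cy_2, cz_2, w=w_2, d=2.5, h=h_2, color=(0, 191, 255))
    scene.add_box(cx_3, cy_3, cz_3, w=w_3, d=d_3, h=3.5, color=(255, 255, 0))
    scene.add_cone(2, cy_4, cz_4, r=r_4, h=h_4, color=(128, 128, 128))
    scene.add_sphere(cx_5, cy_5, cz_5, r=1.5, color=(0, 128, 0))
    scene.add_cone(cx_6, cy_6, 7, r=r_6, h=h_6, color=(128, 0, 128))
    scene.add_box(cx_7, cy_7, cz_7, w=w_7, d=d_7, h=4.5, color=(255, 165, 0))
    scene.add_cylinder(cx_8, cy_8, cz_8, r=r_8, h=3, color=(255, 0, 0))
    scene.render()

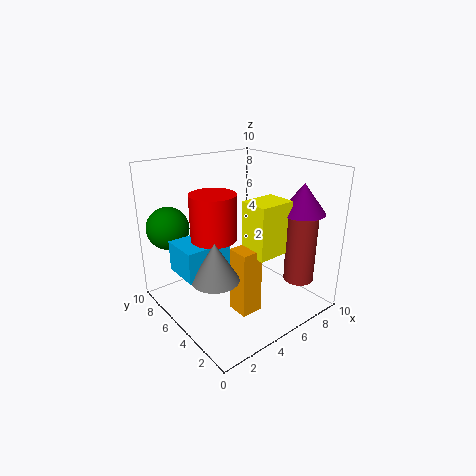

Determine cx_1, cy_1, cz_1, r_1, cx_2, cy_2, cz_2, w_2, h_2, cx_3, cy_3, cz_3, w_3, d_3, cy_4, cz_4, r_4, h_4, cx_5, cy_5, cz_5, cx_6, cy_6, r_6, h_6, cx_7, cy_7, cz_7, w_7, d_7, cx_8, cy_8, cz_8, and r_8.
cx_1 = 7.5, cy_1 = 1.5, cz_1 = 2.5, r_1 = 1, cx_2 = 0.5, cy_2 = 4, cz_2 = 3.5, w_2 = 3, h_2 = 2, cx_3 = 4.5, cy_3 = 2, cz_3 = 4.5, w_3 = 2.5, d_3 = 2, cy_4 = 3.5, cz_4 = 3.5, r_4 = 1.5, h_4 = 2.5, cx_5 = 1.5, cy_5 = 8.5, cz_5 = 5.5, cx_6 = 8, cy_6 = 2, r_6 = 1.5, h_6 = 2, cx_7 = 3.5, cy_7 = 2.5, cz_7 = 0.5, w_7 = 1.5, d_7 = 1.5, cx_8 = 3, cy_8 = 5, cz_8 = 5.5, r_8 = 1.5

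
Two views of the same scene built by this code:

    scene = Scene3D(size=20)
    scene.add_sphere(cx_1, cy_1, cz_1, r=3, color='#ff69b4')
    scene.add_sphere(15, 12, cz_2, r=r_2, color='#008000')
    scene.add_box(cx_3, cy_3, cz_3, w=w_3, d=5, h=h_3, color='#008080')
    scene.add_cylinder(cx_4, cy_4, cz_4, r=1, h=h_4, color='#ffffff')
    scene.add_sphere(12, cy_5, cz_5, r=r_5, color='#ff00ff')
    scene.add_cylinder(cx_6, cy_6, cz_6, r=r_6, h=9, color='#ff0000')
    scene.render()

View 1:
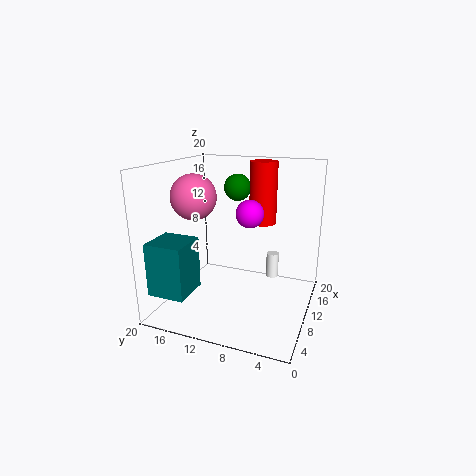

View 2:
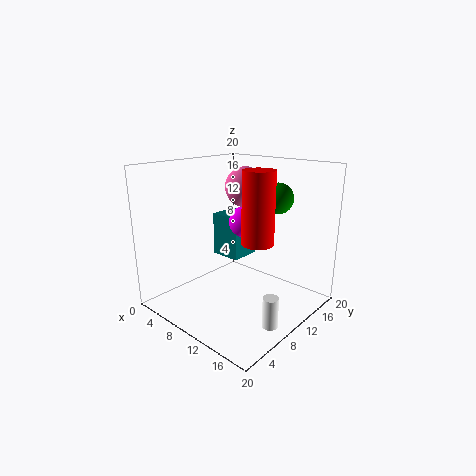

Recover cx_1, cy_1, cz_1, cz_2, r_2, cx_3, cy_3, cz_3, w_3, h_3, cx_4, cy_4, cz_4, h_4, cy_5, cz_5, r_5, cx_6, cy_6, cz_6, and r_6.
cx_1 = 7
cy_1 = 15
cz_1 = 16
cz_2 = 16
r_2 = 2
cx_3 = 1
cy_3 = 14
cz_3 = 4
w_3 = 5
h_3 = 7
cx_4 = 18
cy_4 = 7
cz_4 = 1
h_4 = 4
cy_5 = 9
cz_5 = 13
r_5 = 2
cx_6 = 15
cy_6 = 8
cz_6 = 11
r_6 = 2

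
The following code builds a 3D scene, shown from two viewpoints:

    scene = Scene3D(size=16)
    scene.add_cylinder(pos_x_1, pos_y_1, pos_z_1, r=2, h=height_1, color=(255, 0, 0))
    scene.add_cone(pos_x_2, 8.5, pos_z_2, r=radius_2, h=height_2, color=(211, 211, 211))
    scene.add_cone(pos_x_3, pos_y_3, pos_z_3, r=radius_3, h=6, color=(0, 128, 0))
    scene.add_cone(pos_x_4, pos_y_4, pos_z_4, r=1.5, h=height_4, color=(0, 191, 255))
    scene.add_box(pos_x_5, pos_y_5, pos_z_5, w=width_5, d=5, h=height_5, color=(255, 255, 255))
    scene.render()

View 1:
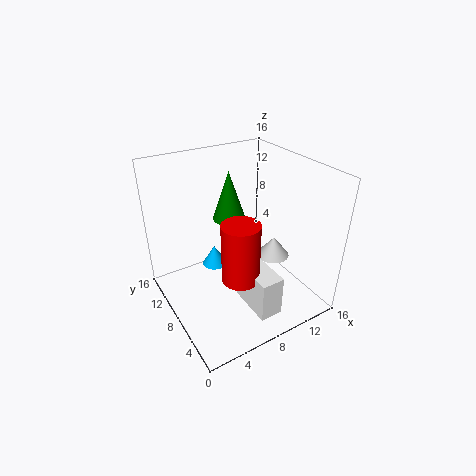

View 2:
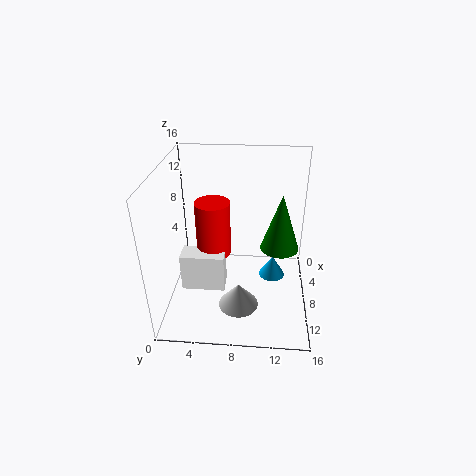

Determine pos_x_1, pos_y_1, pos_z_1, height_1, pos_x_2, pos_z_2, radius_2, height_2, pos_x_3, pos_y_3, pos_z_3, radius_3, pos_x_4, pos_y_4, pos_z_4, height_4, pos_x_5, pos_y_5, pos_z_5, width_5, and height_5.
pos_x_1 = 6.5; pos_y_1 = 5; pos_z_1 = 5; height_1 = 6.5; pos_x_2 = 13.5; pos_z_2 = 3.5; radius_2 = 2; height_2 = 2.5; pos_x_3 = 9.5; pos_y_3 = 12.5; pos_z_3 = 8; radius_3 = 2; pos_x_4 = 7; pos_y_4 = 12; pos_z_4 = 2.5; height_4 = 2.5; pos_x_5 = 7; pos_y_5 = 1.5; pos_z_5 = 1.5; width_5 = 2.5; height_5 = 4.5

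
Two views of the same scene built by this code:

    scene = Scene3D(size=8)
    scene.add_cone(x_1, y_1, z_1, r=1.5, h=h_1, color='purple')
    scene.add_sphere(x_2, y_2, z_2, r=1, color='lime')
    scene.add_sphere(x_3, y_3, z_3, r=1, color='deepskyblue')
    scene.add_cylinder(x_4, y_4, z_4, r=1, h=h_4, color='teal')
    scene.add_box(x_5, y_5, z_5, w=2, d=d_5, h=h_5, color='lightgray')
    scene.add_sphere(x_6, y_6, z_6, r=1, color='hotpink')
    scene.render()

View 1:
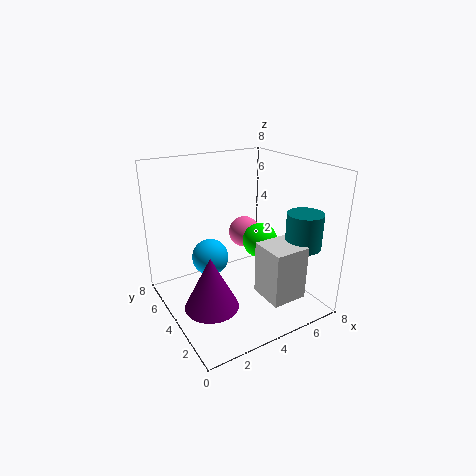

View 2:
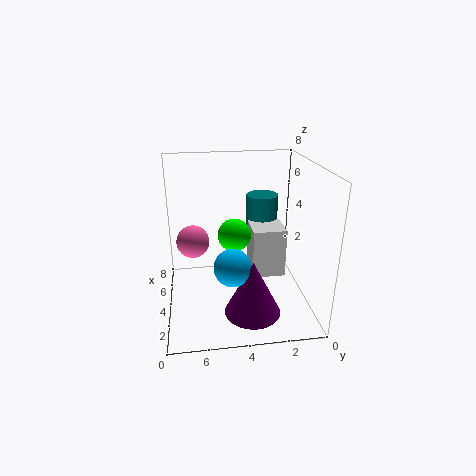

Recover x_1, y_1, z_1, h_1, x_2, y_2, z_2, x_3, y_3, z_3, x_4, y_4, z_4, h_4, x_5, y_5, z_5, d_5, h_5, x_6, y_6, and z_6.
x_1 = 2; y_1 = 3.5; z_1 = 0.5; h_1 = 3; x_2 = 5.5; y_2 = 4; z_2 = 3.5; x_3 = 2.5; y_3 = 4.5; z_3 = 3; x_4 = 7; y_4 = 2; z_4 = 3.5; h_4 = 2; x_5 = 4.5; y_5 = 1; z_5 = 1; d_5 = 2; h_5 = 3; x_6 = 6; y_6 = 6.5; z_6 = 3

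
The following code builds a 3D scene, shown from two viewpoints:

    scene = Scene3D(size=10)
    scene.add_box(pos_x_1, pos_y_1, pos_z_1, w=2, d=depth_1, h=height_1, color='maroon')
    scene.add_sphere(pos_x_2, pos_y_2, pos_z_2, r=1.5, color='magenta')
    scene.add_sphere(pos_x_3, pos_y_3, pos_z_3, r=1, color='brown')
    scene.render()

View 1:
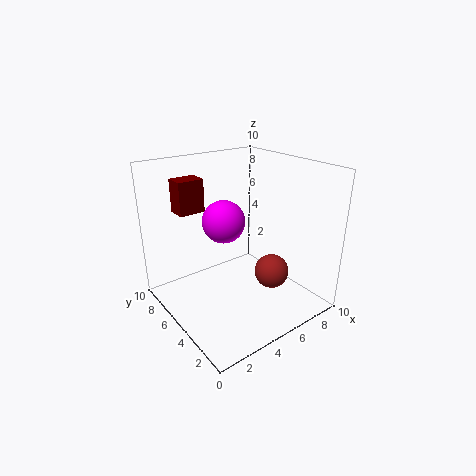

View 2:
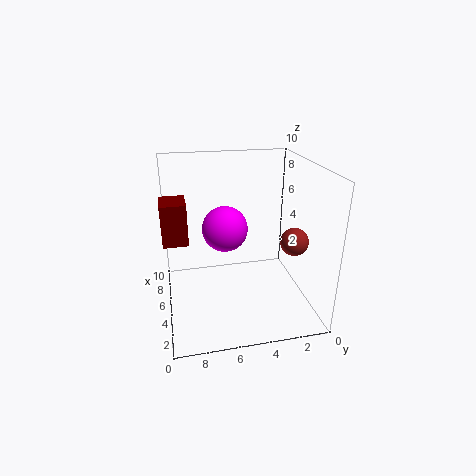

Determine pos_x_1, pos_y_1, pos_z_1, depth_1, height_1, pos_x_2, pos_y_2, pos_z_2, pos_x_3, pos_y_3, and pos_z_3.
pos_x_1 = 2.5, pos_y_1 = 8.5, pos_z_1 = 6, depth_1 = 1.5, height_1 = 2.5, pos_x_2 = 4.5, pos_y_2 = 6, pos_z_2 = 6, pos_x_3 = 4.5, pos_y_3 = 1, pos_z_3 = 4.5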